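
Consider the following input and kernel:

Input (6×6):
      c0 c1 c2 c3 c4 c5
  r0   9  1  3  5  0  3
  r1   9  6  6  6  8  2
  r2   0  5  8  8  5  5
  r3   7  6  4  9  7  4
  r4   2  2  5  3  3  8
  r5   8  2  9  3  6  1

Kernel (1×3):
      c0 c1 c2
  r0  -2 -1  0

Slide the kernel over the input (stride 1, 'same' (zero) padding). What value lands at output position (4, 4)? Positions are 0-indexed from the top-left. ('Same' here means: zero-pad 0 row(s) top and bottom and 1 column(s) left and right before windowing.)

-9

The receptive field on the zero-padded input at this output position is [3 3 8]. Elementwise product with the kernel and sum: 3·-2 + 3·-1.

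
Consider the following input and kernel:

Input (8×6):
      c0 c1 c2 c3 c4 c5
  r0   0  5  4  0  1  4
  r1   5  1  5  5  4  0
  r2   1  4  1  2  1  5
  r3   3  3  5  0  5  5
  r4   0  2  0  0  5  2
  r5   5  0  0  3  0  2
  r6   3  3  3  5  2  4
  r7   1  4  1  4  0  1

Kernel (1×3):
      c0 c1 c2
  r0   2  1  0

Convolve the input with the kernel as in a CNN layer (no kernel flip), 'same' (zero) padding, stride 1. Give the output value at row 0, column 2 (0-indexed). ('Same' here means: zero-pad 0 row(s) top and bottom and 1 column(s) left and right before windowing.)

The receptive field on the zero-padded input at this output position is [5 4 0]. Elementwise product with the kernel and sum: 5·2 + 4·1.

14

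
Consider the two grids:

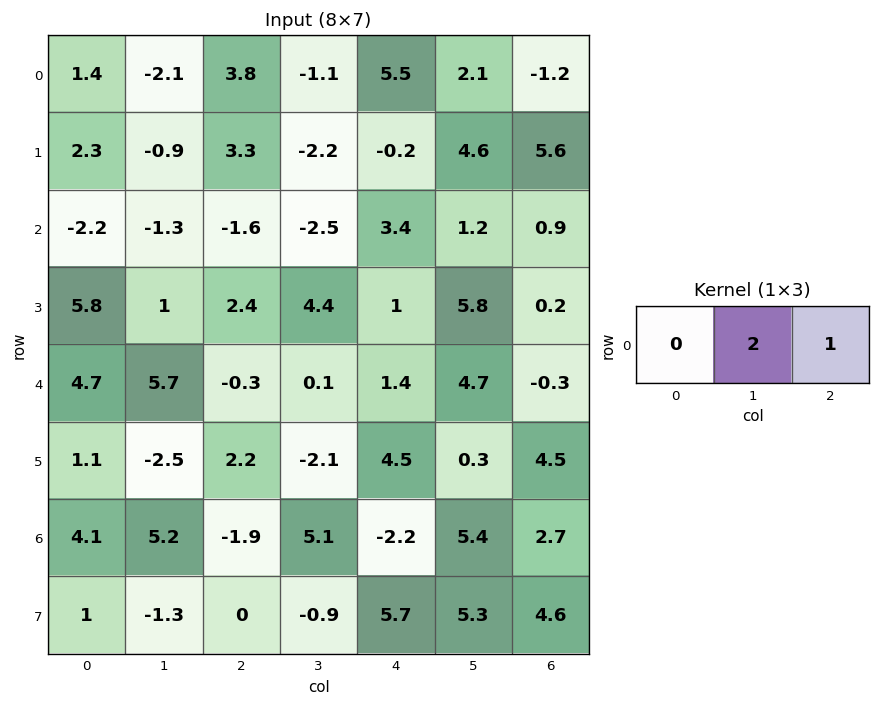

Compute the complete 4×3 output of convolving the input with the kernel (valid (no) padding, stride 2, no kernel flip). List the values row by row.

Output[0,0]: The receptive field on the input at this output position is [1.4 -2.1 3.8]. Elementwise product with the kernel and sum: -2.1·2 + 3.8·1.
Output[0,1]: The receptive field on the input at this output position is [3.8 -1.1 5.5]. Elementwise product with the kernel and sum: -1.1·2 + 5.5·1.

-0.4 3.3 3
-4.2 -1.6 3.3
11.1 1.6 9.1
8.5 8 13.5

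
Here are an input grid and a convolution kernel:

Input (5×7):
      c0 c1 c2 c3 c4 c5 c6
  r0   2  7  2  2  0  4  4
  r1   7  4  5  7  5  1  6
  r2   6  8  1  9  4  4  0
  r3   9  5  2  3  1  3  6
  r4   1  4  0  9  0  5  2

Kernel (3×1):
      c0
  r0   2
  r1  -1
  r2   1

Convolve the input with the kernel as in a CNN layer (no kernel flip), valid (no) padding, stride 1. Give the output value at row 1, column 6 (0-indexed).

The receptive field on the input at this output position is [6 / 0 / 6]. Elementwise product with the kernel and sum: 6·2 + 0·-1 + 6·1.

18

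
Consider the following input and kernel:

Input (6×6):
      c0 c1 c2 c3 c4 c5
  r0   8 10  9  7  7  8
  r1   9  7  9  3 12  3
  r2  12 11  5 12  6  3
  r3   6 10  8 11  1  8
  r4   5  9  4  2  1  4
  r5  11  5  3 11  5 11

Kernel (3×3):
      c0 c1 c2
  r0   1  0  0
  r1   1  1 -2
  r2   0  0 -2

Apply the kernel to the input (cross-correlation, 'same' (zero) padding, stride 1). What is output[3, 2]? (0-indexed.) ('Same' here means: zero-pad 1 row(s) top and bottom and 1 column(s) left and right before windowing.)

3

The receptive field on the zero-padded input at this output position is [11 5 12 / 10 8 11 / 9 4 2]. Elementwise product with the kernel and sum: 11·1 + 10·1 + 8·1 + 11·-2 + 2·-2.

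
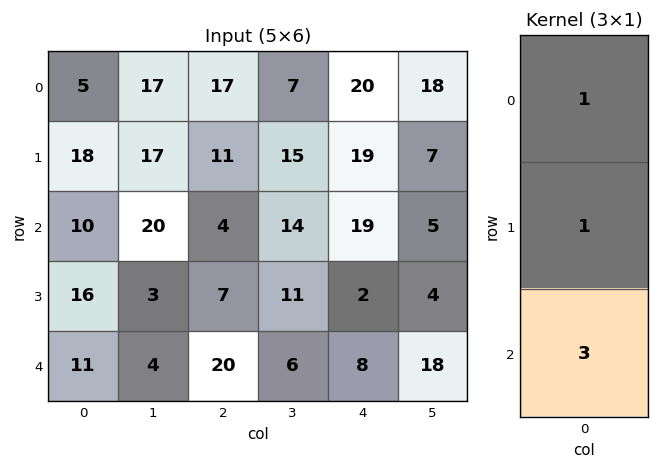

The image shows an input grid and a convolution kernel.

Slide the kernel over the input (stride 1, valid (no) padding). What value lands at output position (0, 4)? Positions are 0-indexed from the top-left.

96

The receptive field on the input at this output position is [20 / 19 / 19]. Elementwise product with the kernel and sum: 20·1 + 19·1 + 19·3.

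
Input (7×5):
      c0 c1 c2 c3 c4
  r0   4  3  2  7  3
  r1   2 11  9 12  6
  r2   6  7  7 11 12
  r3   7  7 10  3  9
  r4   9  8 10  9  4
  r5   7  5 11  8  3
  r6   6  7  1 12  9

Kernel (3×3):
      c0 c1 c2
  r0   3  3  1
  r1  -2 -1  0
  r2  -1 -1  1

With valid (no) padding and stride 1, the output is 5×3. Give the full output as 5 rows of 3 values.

2 -12 -6
25 37 40
18 20 28
25 20 3
30 46 27

Output[0,0]: The receptive field on the input at this output position is [4 3 2 / 2 11 9 / 6 7 7]. Elementwise product with the kernel and sum: 4·3 + 3·3 + 2·1 + 2·-2 + 11·-1 + 6·-1 + 7·-1 + 7·1.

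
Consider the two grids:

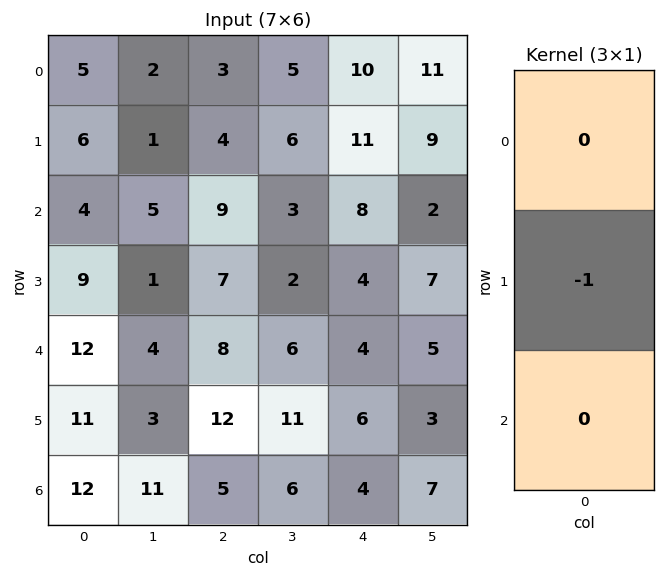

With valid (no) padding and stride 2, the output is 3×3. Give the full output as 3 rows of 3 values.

Output[0,0]: The receptive field on the input at this output position is [5 / 6 / 4]. Elementwise product with the kernel and sum: 6·-1.

-6 -4 -11
-9 -7 -4
-11 -12 -6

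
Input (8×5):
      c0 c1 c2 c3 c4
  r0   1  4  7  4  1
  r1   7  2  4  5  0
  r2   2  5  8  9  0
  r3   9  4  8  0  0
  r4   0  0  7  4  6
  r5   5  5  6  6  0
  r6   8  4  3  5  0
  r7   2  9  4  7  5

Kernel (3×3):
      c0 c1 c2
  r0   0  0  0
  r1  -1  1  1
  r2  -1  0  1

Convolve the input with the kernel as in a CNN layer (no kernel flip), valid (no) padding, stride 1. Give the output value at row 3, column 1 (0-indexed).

The receptive field on the input at this output position is [4 8 0 / 0 7 4 / 5 6 6]. Elementwise product with the kernel and sum: 0·-1 + 7·1 + 4·1 + 5·-1 + 6·1.

12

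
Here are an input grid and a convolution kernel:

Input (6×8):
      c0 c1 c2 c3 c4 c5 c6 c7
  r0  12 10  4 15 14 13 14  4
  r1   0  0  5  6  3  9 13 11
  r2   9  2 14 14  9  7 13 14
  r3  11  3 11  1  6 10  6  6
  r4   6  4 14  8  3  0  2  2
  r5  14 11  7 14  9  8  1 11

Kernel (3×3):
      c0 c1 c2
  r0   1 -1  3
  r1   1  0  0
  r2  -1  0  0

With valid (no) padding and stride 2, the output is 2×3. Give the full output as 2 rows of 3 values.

Output[0,0]: The receptive field on the input at this output position is [12 10 4 / 0 0 5 / 9 2 14]. Elementwise product with the kernel and sum: 12·1 + 10·-1 + 4·3 + 0·1 + 9·-1.
Output[0,1]: The receptive field on the input at this output position is [4 15 14 / 5 6 3 / 14 14 9]. Elementwise product with the kernel and sum: 4·1 + 15·-1 + 14·3 + 5·1 + 14·-1.

5 22 37
54 24 44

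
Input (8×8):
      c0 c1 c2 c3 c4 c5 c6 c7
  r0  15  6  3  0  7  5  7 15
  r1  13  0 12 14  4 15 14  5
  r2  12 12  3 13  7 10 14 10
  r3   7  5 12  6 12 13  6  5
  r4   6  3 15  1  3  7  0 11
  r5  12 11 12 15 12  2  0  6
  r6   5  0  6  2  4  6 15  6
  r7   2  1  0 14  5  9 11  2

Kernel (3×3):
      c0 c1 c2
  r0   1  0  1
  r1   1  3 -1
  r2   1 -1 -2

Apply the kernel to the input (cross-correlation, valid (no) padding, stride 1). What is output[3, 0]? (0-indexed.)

The receptive field on the input at this output position is [7 5 12 / 6 3 15 / 12 11 12]. Elementwise product with the kernel and sum: 7·1 + 12·1 + 6·1 + 3·3 + 15·-1 + 12·1 + 11·-1 + 12·-2.

-4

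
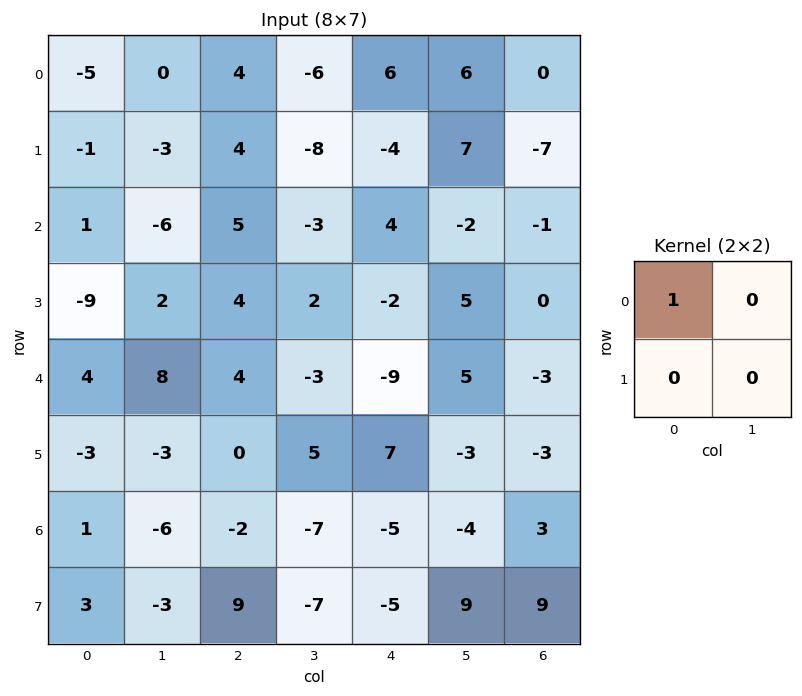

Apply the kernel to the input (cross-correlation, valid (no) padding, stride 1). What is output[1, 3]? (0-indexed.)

-8

The receptive field on the input at this output position is [-8 -4 / -3 4]. Elementwise product with the kernel and sum: -8·1.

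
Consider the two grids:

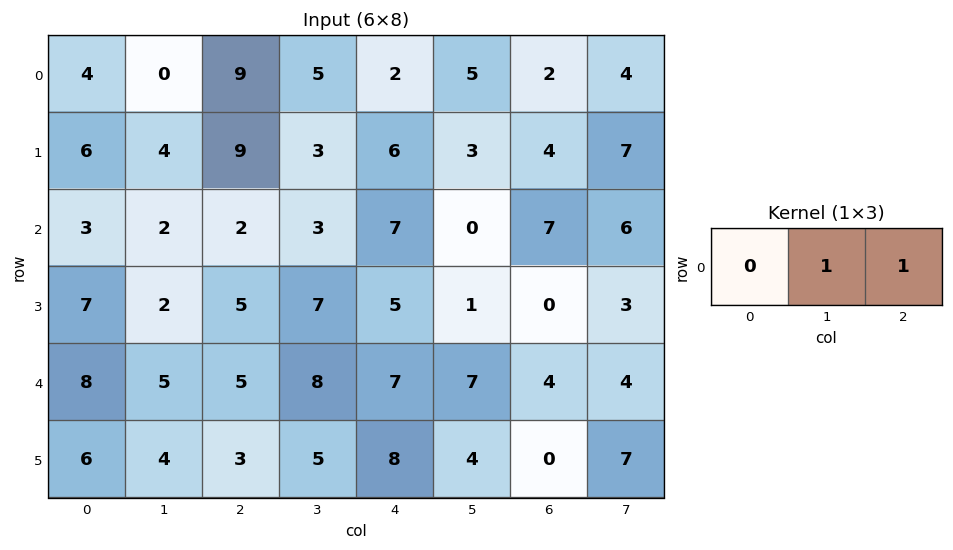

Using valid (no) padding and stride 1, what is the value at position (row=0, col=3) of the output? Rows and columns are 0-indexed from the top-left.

7

The receptive field on the input at this output position is [5 2 5]. Elementwise product with the kernel and sum: 2·1 + 5·1.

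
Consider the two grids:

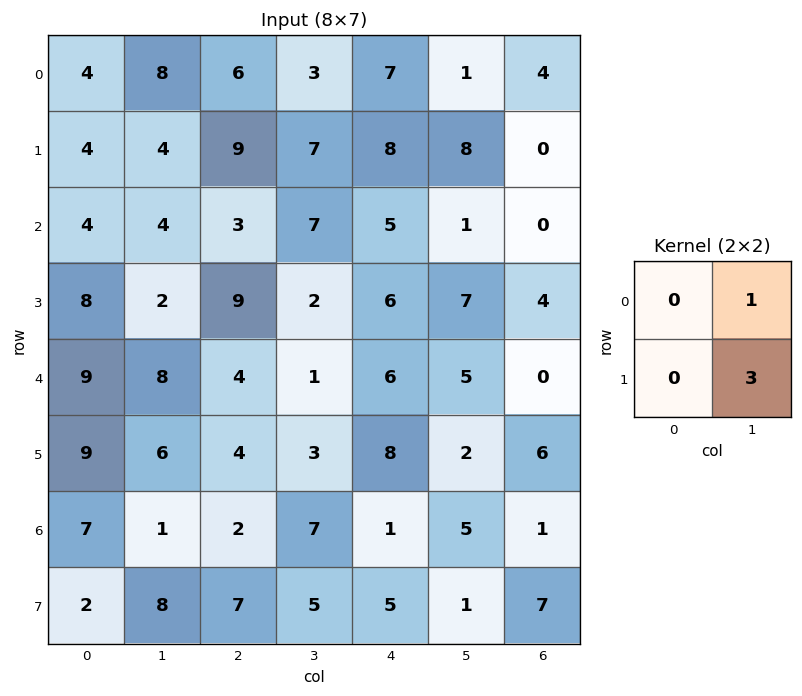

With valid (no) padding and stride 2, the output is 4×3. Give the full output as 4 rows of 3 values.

Output[0,0]: The receptive field on the input at this output position is [4 8 / 4 4]. Elementwise product with the kernel and sum: 8·1 + 4·3.

20 24 25
10 13 22
26 10 11
25 22 8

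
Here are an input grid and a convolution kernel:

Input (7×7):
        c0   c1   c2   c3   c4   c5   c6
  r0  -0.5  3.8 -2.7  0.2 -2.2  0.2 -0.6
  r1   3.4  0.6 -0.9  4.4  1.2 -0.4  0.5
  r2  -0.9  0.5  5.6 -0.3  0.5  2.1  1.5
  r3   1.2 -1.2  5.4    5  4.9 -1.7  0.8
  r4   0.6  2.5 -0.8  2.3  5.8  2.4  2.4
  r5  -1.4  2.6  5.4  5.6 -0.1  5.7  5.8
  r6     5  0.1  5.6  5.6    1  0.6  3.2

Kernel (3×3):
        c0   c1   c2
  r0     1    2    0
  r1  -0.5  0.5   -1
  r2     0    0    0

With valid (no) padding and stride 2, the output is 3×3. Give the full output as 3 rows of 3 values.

Output[0,0]: The receptive field on the input at this output position is [-0.5 3.8 -2.7 / 3.4 0.6 -0.9 / -0.9 0.5 5.6]. Elementwise product with the kernel and sum: -0.5·1 + 3.8·2 + 3.4·-0.5 + 0.6·0.5 + -0.9·-1.

6.6 -0.85 -3.1
-6.5 -0.1 0.6
2.2 4 7.7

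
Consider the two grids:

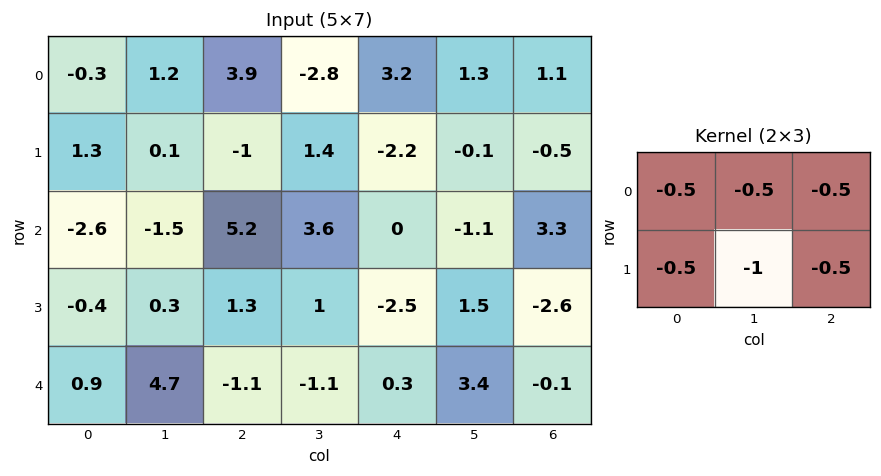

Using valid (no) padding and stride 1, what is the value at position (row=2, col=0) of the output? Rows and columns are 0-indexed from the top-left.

-1.3

The receptive field on the input at this output position is [-2.6 -1.5 5.2 / -0.4 0.3 1.3]. Elementwise product with the kernel and sum: -2.6·-0.5 + -1.5·-0.5 + 5.2·-0.5 + -0.4·-0.5 + 0.3·-1 + 1.3·-0.5.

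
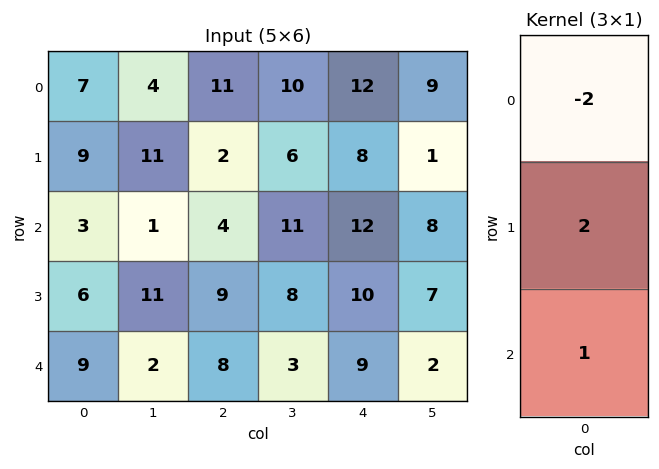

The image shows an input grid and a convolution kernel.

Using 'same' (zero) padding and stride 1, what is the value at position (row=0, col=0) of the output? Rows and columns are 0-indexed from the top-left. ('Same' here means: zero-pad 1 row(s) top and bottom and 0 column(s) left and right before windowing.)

23

The receptive field on the zero-padded input at this output position is [0 / 7 / 9]. Elementwise product with the kernel and sum: 0·-2 + 7·2 + 9·1.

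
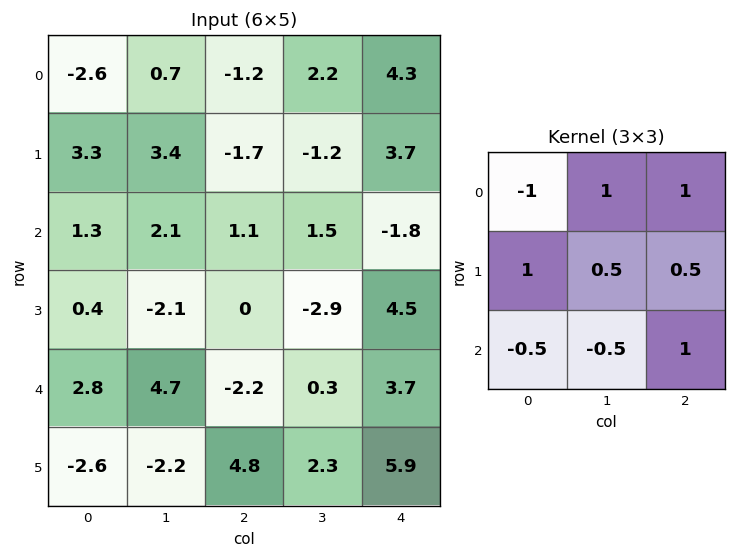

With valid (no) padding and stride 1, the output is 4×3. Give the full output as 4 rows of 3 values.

Output[0,0]: The receptive field on the input at this output position is [-2.6 0.7 -1.2 / 3.3 3.4 -1.7 / 1.3 2.1 1.1]. Elementwise product with the kernel and sum: -2.6·-1 + 0.7·1 + -1.2·1 + 3.3·1 + 3.4·0.5 + -1.7·0.5 + 1.3·-0.5 + 2.1·-0.5 + 1.1·1.
Output[0,1]: The receptive field on the input at this output position is [0.7 -1.2 2.2 / 3.4 -1.7 -1.2 / 2.1 1.1 1.5]. Elementwise product with the kernel and sum: 0.7·-1 + -1.2·1 + 2.2·1 + 3.4·1 + -1.7·0.5 + -1.2·0.5 + 2.1·-0.5 + 1.1·-0.5 + 1.5·1.

5.65 2.15 4.15
2.15 -4.75 11.1
-4.7 -4 4.05
8.75 3.95 3.75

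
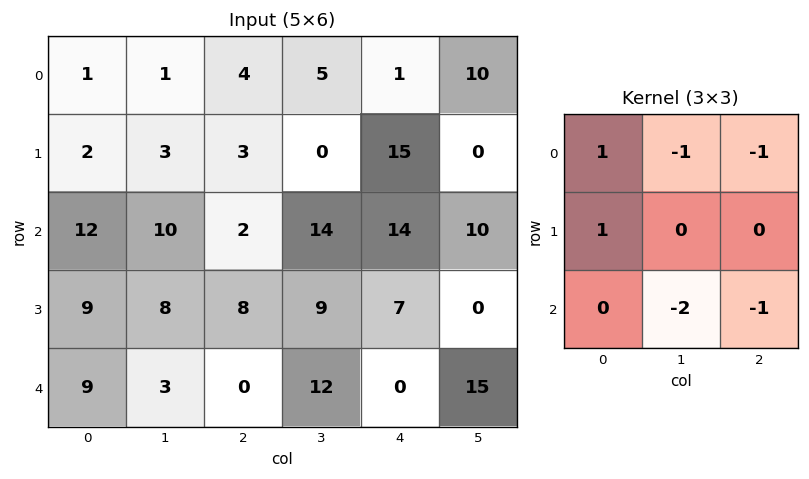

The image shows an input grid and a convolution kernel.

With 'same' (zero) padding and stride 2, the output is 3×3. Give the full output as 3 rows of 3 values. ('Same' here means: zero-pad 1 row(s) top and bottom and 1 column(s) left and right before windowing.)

-7 -5 -25
-31 -15 -15
-17 -6 14

Output[0,0]: The receptive field on the zero-padded input at this output position is [0 0 0 / 0 1 1 / 0 2 3]. Elementwise product with the kernel and sum: 0·1 + 0·-1 + 0·-1 + 0·1 + 2·-2 + 3·-1.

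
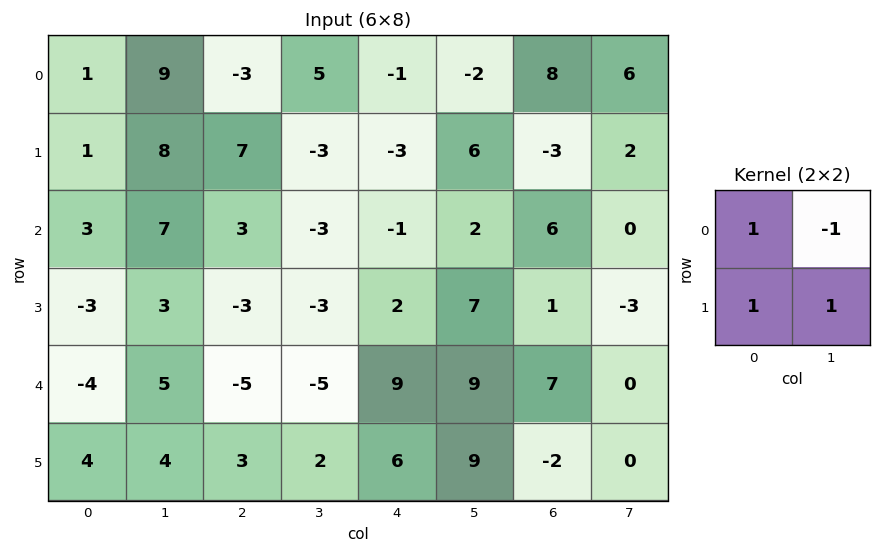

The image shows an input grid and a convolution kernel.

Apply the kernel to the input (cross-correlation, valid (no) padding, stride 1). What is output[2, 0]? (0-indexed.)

The receptive field on the input at this output position is [3 7 / -3 3]. Elementwise product with the kernel and sum: 3·1 + 7·-1 + -3·1 + 3·1.

-4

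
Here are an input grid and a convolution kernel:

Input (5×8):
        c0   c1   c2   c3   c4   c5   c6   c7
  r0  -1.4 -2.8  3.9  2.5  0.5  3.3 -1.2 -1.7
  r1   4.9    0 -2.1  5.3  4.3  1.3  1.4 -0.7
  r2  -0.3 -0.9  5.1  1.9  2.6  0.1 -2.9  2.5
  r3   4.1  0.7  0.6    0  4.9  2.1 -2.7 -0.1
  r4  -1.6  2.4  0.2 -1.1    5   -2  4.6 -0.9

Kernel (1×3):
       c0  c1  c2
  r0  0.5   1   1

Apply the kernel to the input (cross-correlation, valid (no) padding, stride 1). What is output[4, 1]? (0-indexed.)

The receptive field on the input at this output position is [2.4 0.2 -1.1]. Elementwise product with the kernel and sum: 2.4·0.5 + 0.2·1 + -1.1·1.

0.3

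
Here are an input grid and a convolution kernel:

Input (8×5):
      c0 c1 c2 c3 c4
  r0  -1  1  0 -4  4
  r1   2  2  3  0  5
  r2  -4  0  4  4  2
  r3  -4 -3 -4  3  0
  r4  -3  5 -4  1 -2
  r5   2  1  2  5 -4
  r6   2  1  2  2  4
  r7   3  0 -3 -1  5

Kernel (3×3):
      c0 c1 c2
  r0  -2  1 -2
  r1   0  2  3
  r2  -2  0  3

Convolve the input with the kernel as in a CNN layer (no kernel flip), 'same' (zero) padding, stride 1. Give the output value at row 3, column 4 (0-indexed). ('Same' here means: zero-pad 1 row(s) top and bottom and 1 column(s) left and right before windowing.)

-8

The receptive field on the zero-padded input at this output position is [4 2 0 / 3 0 0 / 1 -2 0]. Elementwise product with the kernel and sum: 4·-2 + 2·1 + 0·-2 + 0·2 + 0·3 + 1·-2 + 0·3.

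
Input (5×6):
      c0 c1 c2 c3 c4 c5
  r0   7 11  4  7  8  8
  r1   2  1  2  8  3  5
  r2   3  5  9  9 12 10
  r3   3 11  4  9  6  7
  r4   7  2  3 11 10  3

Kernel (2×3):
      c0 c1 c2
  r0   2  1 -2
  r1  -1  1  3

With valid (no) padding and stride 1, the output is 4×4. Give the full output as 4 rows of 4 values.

22 37 14 16
30 19 42 42
13 21 26 28
13 42 43 18

Output[0,0]: The receptive field on the input at this output position is [7 11 4 / 2 1 2]. Elementwise product with the kernel and sum: 7·2 + 11·1 + 4·-2 + 2·-1 + 1·1 + 2·3.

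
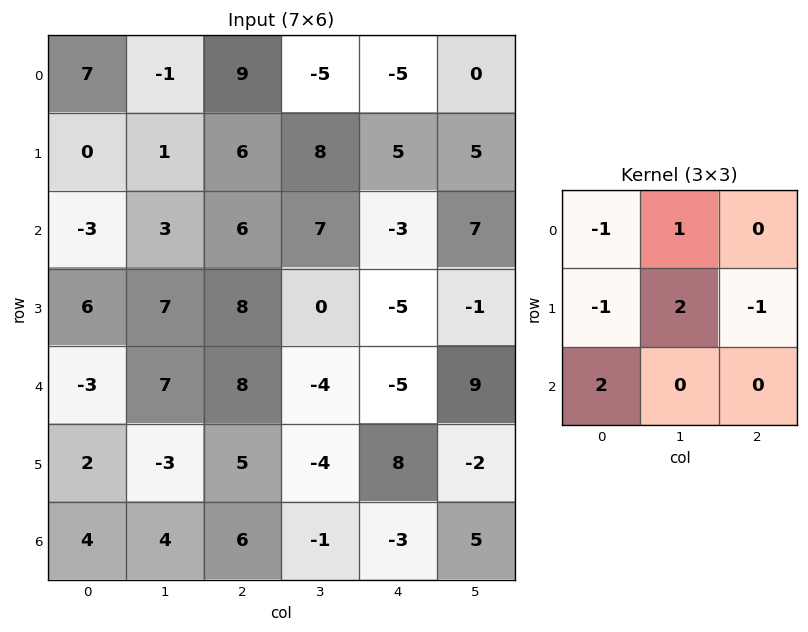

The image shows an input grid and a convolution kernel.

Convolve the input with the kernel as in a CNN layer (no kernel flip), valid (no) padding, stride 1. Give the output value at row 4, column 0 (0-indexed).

The receptive field on the input at this output position is [-3 7 8 / 2 -3 5 / 4 4 6]. Elementwise product with the kernel and sum: -3·-1 + 7·1 + 2·-1 + -3·2 + 5·-1 + 4·2.

5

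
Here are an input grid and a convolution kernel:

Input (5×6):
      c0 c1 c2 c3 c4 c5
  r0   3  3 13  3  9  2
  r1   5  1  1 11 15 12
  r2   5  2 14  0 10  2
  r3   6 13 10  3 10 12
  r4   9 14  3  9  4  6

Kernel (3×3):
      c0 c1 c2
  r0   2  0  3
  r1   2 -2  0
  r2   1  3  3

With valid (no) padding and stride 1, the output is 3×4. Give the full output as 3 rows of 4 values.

106 59 77 40
94 63 124 107
98 60 114 31

Output[0,0]: The receptive field on the input at this output position is [3 3 13 / 5 1 1 / 5 2 14]. Elementwise product with the kernel and sum: 3·2 + 13·3 + 5·2 + 1·-2 + 5·1 + 2·3 + 14·3.
Output[0,1]: The receptive field on the input at this output position is [3 13 3 / 1 1 11 / 2 14 0]. Elementwise product with the kernel and sum: 3·2 + 3·3 + 1·2 + 1·-2 + 2·1 + 14·3 + 0·3.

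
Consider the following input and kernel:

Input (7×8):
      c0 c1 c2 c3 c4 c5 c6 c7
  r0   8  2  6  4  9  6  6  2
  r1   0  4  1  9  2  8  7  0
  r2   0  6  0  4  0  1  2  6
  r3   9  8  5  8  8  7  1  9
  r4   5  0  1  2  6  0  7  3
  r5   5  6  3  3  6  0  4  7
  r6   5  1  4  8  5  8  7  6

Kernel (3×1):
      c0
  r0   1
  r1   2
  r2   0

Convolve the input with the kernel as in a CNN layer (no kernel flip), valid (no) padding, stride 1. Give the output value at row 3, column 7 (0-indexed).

The receptive field on the input at this output position is [9 / 3 / 7]. Elementwise product with the kernel and sum: 9·1 + 3·2.

15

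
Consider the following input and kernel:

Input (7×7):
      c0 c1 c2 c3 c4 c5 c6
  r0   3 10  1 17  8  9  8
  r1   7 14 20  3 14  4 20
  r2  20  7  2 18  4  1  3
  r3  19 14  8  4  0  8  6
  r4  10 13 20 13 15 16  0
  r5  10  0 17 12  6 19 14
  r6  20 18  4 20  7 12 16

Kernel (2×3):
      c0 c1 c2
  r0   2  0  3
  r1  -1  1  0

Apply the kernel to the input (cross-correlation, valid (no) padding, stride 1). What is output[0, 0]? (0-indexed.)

The receptive field on the input at this output position is [3 10 1 / 7 14 20]. Elementwise product with the kernel and sum: 3·2 + 1·3 + 7·-1 + 14·1.

16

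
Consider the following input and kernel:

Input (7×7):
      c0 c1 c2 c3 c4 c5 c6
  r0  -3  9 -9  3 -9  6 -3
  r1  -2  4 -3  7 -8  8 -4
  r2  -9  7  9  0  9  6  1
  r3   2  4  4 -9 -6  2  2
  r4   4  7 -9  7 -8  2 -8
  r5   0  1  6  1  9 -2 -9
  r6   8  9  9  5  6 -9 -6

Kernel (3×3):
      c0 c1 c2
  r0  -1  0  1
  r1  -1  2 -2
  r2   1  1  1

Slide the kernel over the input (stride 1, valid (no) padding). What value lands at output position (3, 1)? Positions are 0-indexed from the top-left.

-44

The receptive field on the input at this output position is [4 4 -9 / 7 -9 7 / 1 6 1]. Elementwise product with the kernel and sum: 4·-1 + -9·1 + 7·-1 + -9·2 + 7·-2 + 1·1 + 6·1 + 1·1.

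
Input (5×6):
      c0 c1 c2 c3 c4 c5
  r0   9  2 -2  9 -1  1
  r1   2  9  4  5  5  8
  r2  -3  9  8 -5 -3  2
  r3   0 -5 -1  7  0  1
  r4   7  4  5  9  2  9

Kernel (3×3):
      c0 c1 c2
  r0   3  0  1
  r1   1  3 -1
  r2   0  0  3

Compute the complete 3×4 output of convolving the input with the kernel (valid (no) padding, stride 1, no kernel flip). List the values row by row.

74 16 -2 46
23 91 13 10
0 34 47 20

Output[0,0]: The receptive field on the input at this output position is [9 2 -2 / 2 9 4 / -3 9 8]. Elementwise product with the kernel and sum: 9·3 + -2·1 + 2·1 + 9·3 + 4·-1 + 8·3.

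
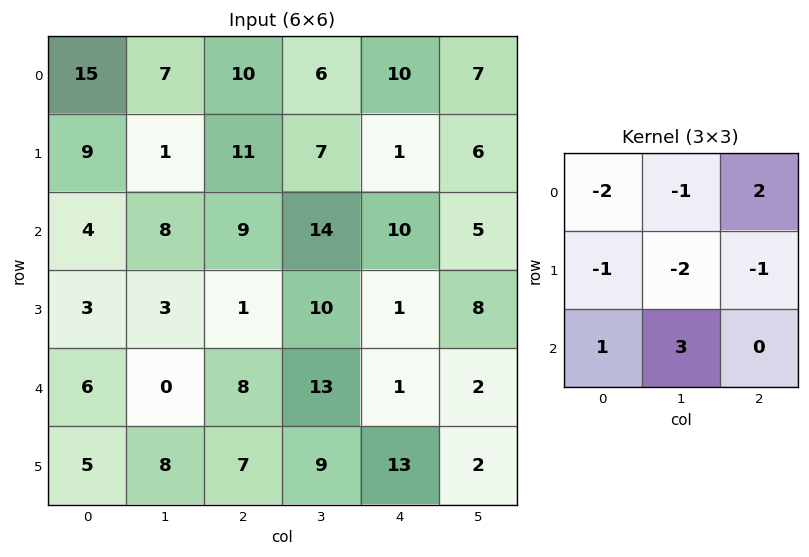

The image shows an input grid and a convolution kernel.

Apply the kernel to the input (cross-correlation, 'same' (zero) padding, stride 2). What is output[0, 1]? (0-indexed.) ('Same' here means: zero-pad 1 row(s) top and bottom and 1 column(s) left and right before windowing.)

1

The receptive field on the zero-padded input at this output position is [0 0 0 / 7 10 6 / 1 11 7]. Elementwise product with the kernel and sum: 0·-2 + 0·-1 + 0·2 + 7·-1 + 10·-2 + 6·-1 + 1·1 + 11·3.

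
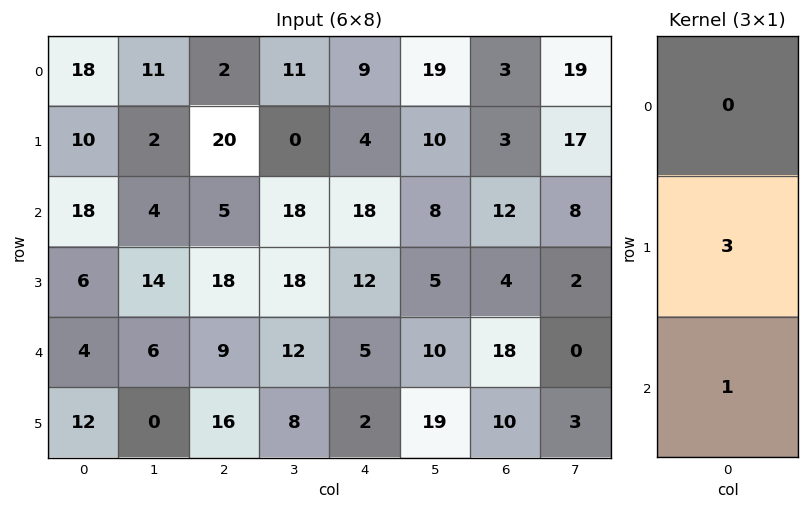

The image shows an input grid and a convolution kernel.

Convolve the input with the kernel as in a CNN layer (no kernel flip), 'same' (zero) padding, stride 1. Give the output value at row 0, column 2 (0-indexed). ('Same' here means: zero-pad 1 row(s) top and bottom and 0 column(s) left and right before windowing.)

The receptive field on the zero-padded input at this output position is [0 / 2 / 20]. Elementwise product with the kernel and sum: 2·3 + 20·1.

26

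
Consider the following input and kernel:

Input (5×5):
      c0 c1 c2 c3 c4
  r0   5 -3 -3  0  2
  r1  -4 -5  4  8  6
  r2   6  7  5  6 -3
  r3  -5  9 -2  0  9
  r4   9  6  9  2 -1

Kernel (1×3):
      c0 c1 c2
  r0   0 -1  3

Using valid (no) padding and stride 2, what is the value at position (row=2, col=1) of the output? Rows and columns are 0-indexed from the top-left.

The receptive field on the input at this output position is [9 2 -1]. Elementwise product with the kernel and sum: 2·-1 + -1·3.

-5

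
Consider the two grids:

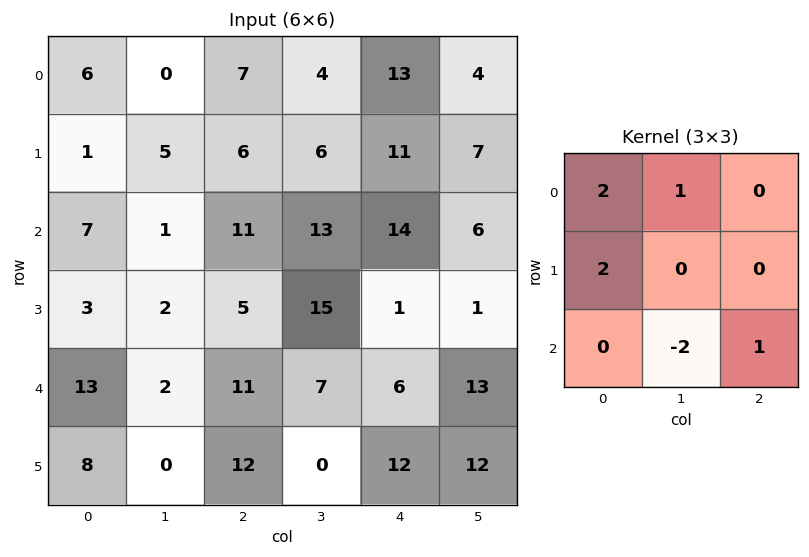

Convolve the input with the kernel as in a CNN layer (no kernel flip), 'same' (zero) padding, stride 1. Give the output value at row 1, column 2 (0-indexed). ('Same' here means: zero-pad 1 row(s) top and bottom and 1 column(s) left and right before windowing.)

The receptive field on the zero-padded input at this output position is [0 7 4 / 5 6 6 / 1 11 13]. Elementwise product with the kernel and sum: 0·2 + 7·1 + 5·2 + 11·-2 + 13·1.

8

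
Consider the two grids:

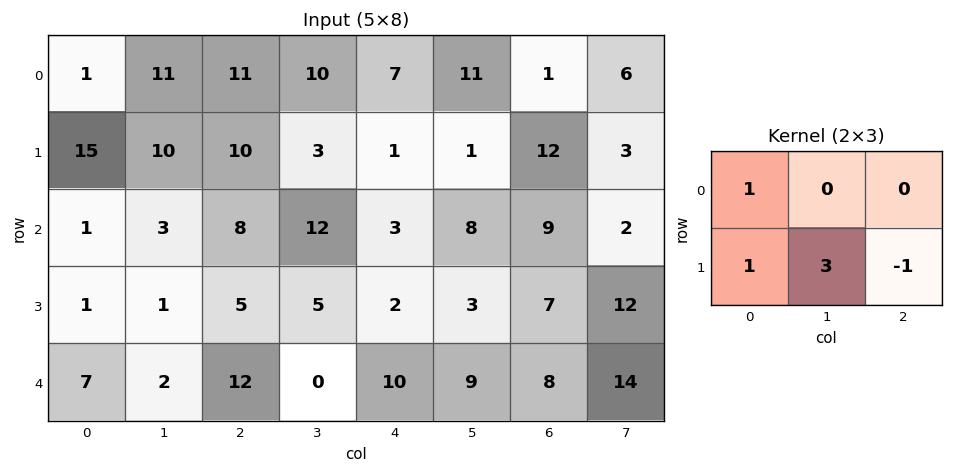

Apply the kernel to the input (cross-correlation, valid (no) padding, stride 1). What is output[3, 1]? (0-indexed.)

The receptive field on the input at this output position is [1 5 5 / 2 12 0]. Elementwise product with the kernel and sum: 1·1 + 2·1 + 12·3 + 0·-1.

39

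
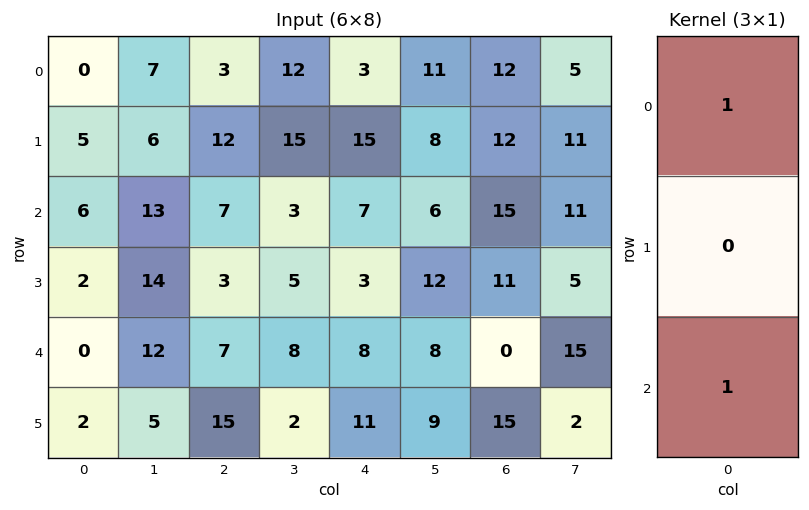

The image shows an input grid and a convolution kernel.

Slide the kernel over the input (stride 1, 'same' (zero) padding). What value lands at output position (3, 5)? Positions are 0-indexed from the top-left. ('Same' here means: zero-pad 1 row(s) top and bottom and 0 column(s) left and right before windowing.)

The receptive field on the zero-padded input at this output position is [6 / 12 / 8]. Elementwise product with the kernel and sum: 6·1 + 8·1.

14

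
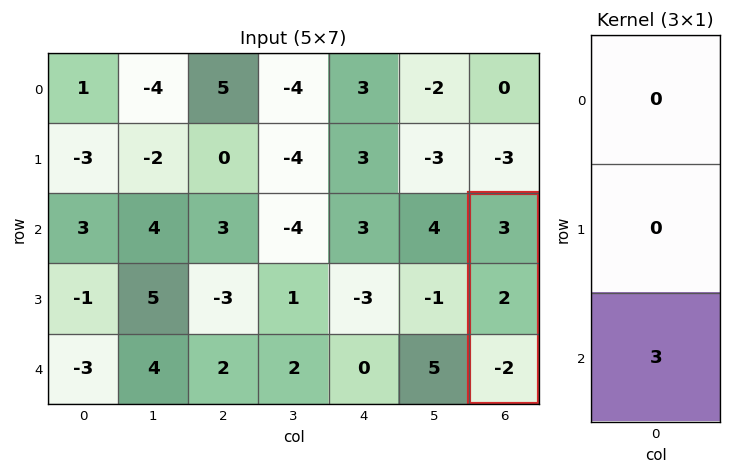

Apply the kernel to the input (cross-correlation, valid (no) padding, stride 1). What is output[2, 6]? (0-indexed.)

The receptive field on the input at this output position is [3 / 2 / -2]. Elementwise product with the kernel and sum: -2·3.

-6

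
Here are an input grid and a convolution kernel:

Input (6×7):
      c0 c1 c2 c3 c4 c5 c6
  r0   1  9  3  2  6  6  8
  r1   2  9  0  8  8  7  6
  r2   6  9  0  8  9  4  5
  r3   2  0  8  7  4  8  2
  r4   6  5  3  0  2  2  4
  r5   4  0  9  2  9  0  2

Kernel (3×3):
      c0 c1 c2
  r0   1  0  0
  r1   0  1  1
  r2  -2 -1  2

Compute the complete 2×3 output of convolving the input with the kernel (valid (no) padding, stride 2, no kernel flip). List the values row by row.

-11 29 7
3 9 21

Output[0,0]: The receptive field on the input at this output position is [1 9 3 / 2 9 0 / 6 9 0]. Elementwise product with the kernel and sum: 1·1 + 9·1 + 0·1 + 6·-2 + 9·-1 + 0·2.
Output[0,1]: The receptive field on the input at this output position is [3 2 6 / 0 8 8 / 0 8 9]. Elementwise product with the kernel and sum: 3·1 + 8·1 + 8·1 + 0·-2 + 8·-1 + 9·2.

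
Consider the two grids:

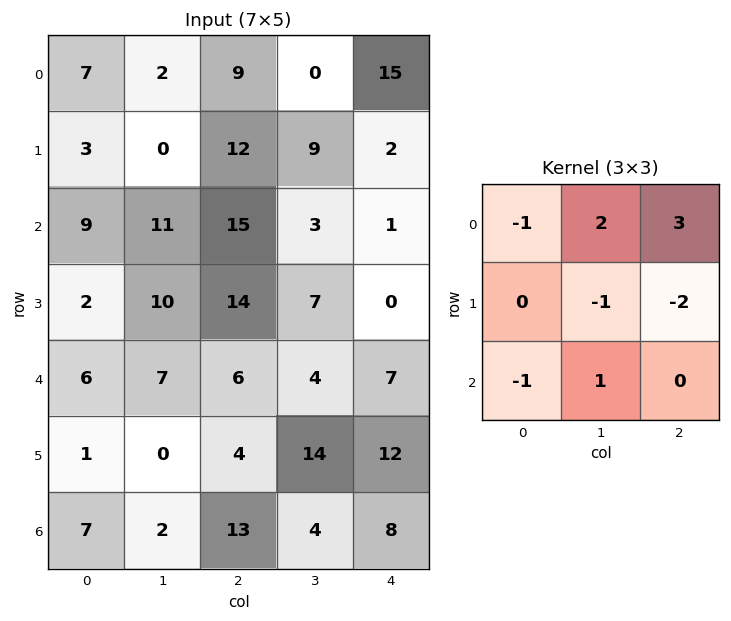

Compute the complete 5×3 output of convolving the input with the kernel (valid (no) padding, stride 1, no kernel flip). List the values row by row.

Output[0,0]: The receptive field on the input at this output position is [7 2 9 / 3 0 12 / 9 11 15]. Elementwise product with the kernel and sum: 7·-1 + 2·2 + 9·3 + 0·-1 + 12·-2 + 9·-1 + 11·1.

2 -10 11
0 34 0
21 -1 -15
40 29 -8
13 -4 -24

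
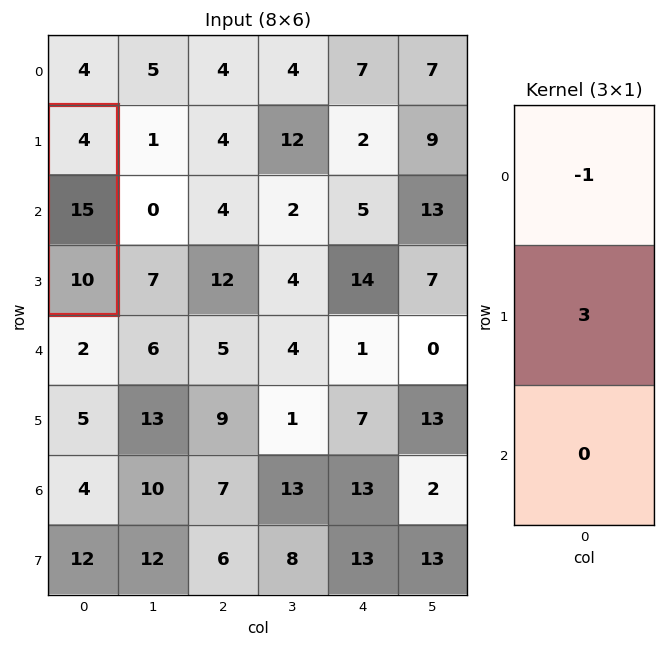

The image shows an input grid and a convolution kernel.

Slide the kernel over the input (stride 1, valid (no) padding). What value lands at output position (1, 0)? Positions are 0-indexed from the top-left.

The receptive field on the input at this output position is [4 / 15 / 10]. Elementwise product with the kernel and sum: 4·-1 + 15·3.

41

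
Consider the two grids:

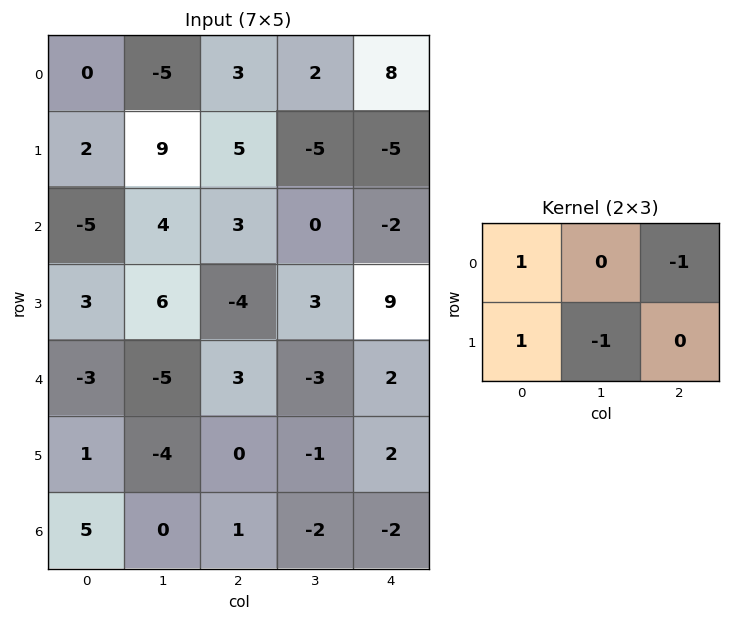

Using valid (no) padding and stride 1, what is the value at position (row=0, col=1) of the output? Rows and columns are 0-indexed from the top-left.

The receptive field on the input at this output position is [-5 3 2 / 9 5 -5]. Elementwise product with the kernel and sum: -5·1 + 2·-1 + 9·1 + 5·-1.

-3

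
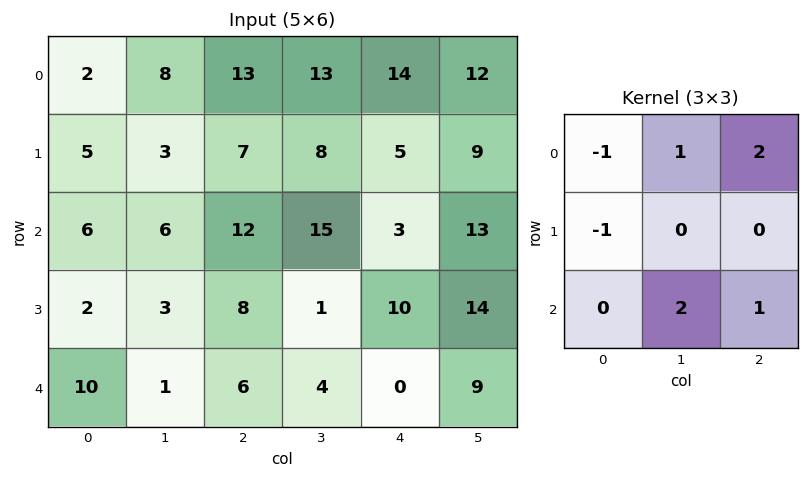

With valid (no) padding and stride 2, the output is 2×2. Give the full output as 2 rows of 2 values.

Output[0,0]: The receptive field on the input at this output position is [2 8 13 / 5 3 7 / 6 6 12]. Elementwise product with the kernel and sum: 2·-1 + 8·1 + 13·2 + 5·-1 + 6·2 + 12·1.

51 54
30 9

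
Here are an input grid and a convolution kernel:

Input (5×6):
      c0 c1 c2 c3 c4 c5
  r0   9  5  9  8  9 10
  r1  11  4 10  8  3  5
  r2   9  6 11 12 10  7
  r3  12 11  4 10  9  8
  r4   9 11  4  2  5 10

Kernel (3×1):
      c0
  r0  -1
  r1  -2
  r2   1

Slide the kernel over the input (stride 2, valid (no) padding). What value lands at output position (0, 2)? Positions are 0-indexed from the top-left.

The receptive field on the input at this output position is [9 / 3 / 10]. Elementwise product with the kernel and sum: 9·-1 + 3·-2 + 10·1.

-5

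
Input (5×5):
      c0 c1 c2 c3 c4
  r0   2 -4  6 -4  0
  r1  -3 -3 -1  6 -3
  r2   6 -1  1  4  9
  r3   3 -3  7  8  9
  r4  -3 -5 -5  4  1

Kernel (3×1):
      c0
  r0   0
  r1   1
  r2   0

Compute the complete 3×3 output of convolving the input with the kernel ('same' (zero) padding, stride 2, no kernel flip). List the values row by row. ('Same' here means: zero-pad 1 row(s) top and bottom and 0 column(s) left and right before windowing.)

2 6 0
6 1 9
-3 -5 1

Output[0,0]: The receptive field on the zero-padded input at this output position is [0 / 2 / -3]. Elementwise product with the kernel and sum: 2·1.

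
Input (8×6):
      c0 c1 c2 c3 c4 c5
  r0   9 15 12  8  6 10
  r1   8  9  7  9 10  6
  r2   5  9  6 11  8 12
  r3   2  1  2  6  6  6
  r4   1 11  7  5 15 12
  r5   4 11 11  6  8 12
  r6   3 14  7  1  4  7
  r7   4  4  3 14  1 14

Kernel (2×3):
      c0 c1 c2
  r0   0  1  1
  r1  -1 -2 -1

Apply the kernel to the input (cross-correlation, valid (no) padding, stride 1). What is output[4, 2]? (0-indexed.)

The receptive field on the input at this output position is [7 5 15 / 11 6 8]. Elementwise product with the kernel and sum: 5·1 + 15·1 + 11·-1 + 6·-2 + 8·-1.

-11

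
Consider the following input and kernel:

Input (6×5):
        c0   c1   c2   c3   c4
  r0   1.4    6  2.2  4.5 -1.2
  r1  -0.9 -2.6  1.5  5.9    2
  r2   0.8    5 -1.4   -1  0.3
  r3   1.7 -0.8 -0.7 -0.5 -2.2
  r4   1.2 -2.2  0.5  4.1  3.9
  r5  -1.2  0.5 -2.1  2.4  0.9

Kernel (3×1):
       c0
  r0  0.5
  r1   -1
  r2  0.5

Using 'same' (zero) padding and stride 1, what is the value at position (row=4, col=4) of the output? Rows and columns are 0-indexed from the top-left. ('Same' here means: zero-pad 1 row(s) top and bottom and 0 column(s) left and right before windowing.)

-4.55

The receptive field on the zero-padded input at this output position is [-2.2 / 3.9 / 0.9]. Elementwise product with the kernel and sum: -2.2·0.5 + 3.9·-1 + 0.9·0.5.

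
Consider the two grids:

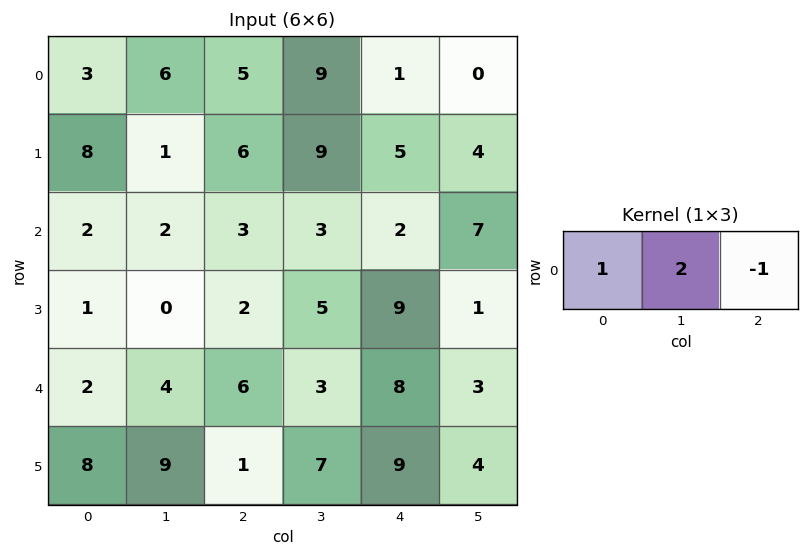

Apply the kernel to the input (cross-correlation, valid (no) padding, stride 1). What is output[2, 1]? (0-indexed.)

5

The receptive field on the input at this output position is [2 3 3]. Elementwise product with the kernel and sum: 2·1 + 3·2 + 3·-1.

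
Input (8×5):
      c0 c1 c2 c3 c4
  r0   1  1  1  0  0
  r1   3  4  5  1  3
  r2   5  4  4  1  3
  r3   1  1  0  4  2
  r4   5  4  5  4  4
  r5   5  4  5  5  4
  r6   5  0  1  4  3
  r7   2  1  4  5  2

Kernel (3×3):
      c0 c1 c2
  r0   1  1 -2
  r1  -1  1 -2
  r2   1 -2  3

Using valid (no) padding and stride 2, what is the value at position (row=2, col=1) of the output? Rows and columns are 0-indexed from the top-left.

The receptive field on the input at this output position is [5 4 4 / 5 5 4 / 1 4 3]. Elementwise product with the kernel and sum: 5·1 + 4·1 + 4·-2 + 5·-1 + 5·1 + 4·-2 + 1·1 + 4·-2 + 3·3.

-5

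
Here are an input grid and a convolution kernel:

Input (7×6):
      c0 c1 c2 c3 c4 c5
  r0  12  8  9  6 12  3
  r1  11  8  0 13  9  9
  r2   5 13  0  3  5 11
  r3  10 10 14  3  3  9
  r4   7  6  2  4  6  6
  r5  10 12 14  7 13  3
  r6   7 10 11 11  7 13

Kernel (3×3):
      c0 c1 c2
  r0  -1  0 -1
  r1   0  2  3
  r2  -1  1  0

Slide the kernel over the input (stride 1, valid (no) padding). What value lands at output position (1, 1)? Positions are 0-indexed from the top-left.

-8

The receptive field on the input at this output position is [8 0 13 / 13 0 3 / 10 14 3]. Elementwise product with the kernel and sum: 8·-1 + 13·-1 + 0·2 + 3·3 + 10·-1 + 14·1.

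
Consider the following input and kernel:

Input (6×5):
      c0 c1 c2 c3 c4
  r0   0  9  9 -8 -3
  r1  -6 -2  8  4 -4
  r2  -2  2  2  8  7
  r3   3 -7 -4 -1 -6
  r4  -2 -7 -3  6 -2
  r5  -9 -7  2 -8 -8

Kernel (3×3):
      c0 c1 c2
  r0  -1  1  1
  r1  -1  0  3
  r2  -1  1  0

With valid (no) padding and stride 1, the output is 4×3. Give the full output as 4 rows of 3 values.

52 6 -34
10 39 14
-14 16 8
-19 36 -16

Output[0,0]: The receptive field on the input at this output position is [0 9 9 / -6 -2 8 / -2 2 2]. Elementwise product with the kernel and sum: 0·-1 + 9·1 + 9·1 + -6·-1 + 8·3 + -2·-1 + 2·1.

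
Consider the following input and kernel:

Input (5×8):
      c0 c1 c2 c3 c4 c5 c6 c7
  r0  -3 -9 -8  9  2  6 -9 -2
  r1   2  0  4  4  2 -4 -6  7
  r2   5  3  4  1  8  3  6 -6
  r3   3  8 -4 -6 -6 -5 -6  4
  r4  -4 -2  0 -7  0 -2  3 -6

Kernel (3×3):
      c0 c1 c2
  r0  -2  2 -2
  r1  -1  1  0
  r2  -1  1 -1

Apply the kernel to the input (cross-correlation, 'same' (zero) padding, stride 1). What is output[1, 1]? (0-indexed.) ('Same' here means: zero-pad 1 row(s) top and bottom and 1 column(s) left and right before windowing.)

-4

The receptive field on the zero-padded input at this output position is [-3 -9 -8 / 2 0 4 / 5 3 4]. Elementwise product with the kernel and sum: -3·-2 + -9·2 + -8·-2 + 2·-1 + 0·1 + 5·-1 + 3·1 + 4·-1.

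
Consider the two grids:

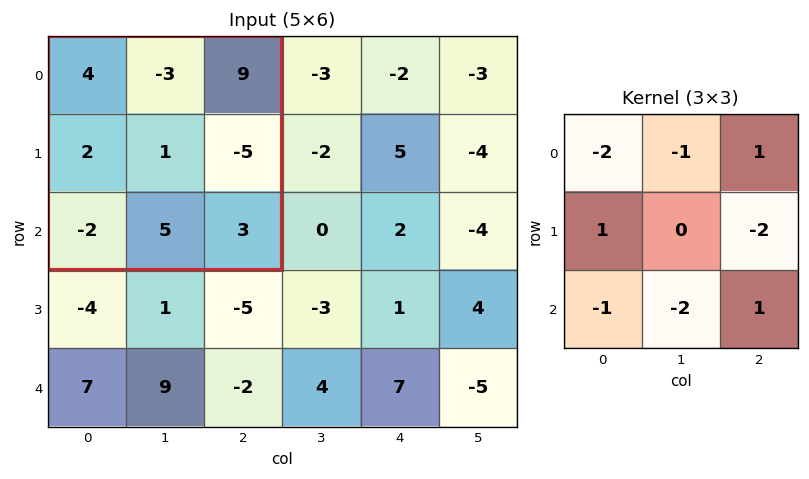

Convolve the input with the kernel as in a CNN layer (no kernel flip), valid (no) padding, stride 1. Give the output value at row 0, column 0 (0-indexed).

11

The receptive field on the input at this output position is [4 -3 9 / 2 1 -5 / -2 5 3]. Elementwise product with the kernel and sum: 4·-2 + -3·-1 + 9·1 + 2·1 + -5·-2 + -2·-1 + 5·-2 + 3·1.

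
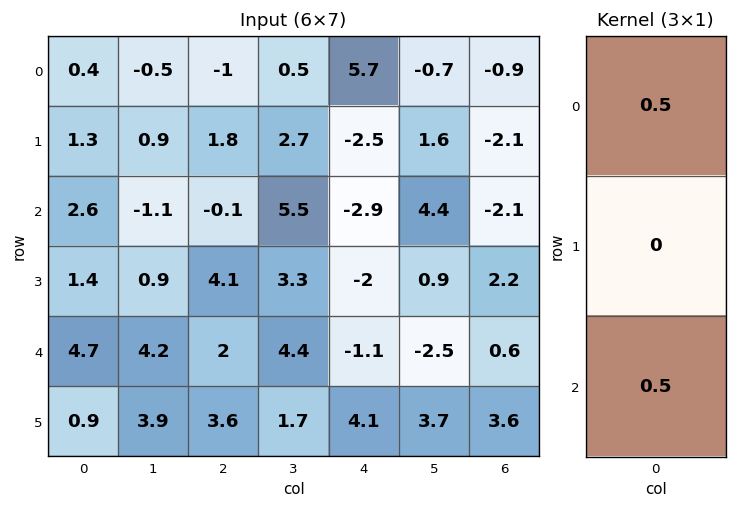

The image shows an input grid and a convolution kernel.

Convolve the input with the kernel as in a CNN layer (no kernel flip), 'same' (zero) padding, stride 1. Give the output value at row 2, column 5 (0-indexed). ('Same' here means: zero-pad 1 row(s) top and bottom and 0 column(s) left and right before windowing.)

The receptive field on the zero-padded input at this output position is [1.6 / 4.4 / 0.9]. Elementwise product with the kernel and sum: 1.6·0.5 + 0.9·0.5.

1.25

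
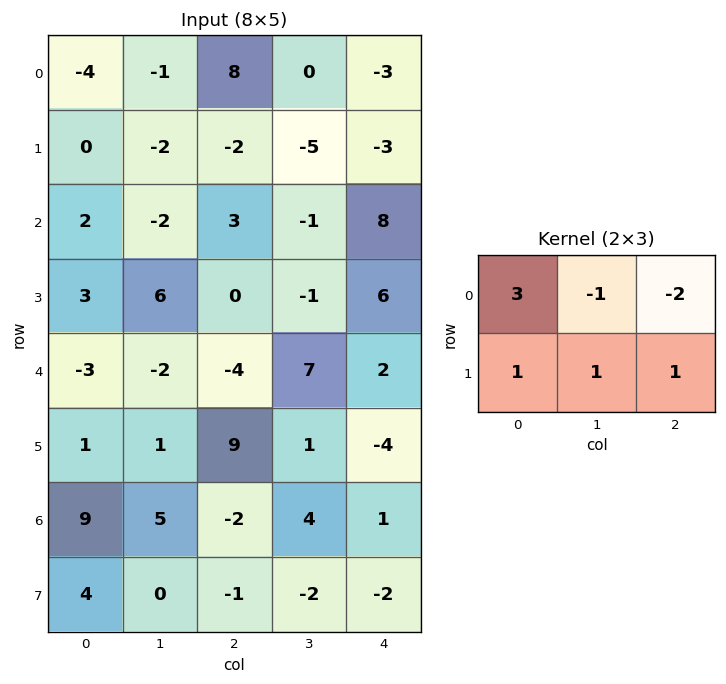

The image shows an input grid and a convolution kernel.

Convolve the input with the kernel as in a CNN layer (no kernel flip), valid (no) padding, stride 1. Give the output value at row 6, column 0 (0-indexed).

The receptive field on the input at this output position is [9 5 -2 / 4 0 -1]. Elementwise product with the kernel and sum: 9·3 + 5·-1 + -2·-2 + 4·1 + 0·1 + -1·1.

29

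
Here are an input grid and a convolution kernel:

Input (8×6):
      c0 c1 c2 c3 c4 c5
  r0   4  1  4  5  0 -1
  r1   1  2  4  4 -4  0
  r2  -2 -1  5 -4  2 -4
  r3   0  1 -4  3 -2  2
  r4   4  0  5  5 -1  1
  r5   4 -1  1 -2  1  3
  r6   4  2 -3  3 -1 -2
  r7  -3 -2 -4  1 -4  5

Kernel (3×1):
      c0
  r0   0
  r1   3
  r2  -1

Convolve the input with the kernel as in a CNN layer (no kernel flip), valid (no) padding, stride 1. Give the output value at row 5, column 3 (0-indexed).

8

The receptive field on the input at this output position is [-2 / 3 / 1]. Elementwise product with the kernel and sum: 3·3 + 1·-1.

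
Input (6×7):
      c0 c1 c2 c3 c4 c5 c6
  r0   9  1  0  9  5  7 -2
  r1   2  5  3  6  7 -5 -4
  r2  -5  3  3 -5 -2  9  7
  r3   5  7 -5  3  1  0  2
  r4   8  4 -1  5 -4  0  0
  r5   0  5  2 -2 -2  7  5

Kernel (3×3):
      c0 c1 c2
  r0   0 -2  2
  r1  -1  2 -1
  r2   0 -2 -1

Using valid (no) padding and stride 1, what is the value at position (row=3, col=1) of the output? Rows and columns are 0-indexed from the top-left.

3

The receptive field on the input at this output position is [7 -5 3 / 4 -1 5 / 5 2 -2]. Elementwise product with the kernel and sum: -5·-2 + 3·2 + 4·-1 + -1·2 + 5·-1 + 2·-2 + -2·-1.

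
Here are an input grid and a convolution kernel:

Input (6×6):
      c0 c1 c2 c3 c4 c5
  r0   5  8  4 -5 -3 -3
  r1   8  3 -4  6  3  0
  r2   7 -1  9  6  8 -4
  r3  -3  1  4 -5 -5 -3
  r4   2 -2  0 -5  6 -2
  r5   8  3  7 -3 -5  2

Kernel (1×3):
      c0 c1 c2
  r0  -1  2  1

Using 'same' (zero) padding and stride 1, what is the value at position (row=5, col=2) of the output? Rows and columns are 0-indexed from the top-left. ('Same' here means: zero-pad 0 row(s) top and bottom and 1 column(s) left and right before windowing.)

8

The receptive field on the zero-padded input at this output position is [3 7 -3]. Elementwise product with the kernel and sum: 3·-1 + 7·2 + -3·1.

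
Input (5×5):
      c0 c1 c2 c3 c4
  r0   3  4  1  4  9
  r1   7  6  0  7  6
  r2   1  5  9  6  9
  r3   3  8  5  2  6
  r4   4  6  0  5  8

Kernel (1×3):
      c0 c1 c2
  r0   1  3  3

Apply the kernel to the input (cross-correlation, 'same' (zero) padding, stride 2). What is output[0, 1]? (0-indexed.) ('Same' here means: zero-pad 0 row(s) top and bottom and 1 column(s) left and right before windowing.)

The receptive field on the zero-padded input at this output position is [4 1 4]. Elementwise product with the kernel and sum: 4·1 + 1·3 + 4·3.

19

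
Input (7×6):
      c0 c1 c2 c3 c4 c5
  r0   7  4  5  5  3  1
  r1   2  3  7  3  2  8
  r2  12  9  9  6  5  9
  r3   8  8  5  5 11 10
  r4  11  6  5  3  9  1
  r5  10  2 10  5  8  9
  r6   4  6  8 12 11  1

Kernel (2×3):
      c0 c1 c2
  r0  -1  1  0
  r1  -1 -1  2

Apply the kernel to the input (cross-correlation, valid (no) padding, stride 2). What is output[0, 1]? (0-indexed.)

The receptive field on the input at this output position is [5 5 3 / 7 3 2]. Elementwise product with the kernel and sum: 5·-1 + 5·1 + 7·-1 + 3·-1 + 2·2.

-6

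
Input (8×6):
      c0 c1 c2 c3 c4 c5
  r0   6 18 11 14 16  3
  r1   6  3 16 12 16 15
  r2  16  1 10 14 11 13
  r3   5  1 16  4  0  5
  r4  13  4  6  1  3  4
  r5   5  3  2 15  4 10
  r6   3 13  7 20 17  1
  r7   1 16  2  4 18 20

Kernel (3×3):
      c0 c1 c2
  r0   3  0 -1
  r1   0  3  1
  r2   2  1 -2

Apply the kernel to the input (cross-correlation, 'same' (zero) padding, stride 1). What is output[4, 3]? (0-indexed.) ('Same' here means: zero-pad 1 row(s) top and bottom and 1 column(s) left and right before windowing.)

65

The receptive field on the zero-padded input at this output position is [16 4 0 / 6 1 3 / 2 15 4]. Elementwise product with the kernel and sum: 16·3 + 0·-1 + 1·3 + 3·1 + 2·2 + 15·1 + 4·-2.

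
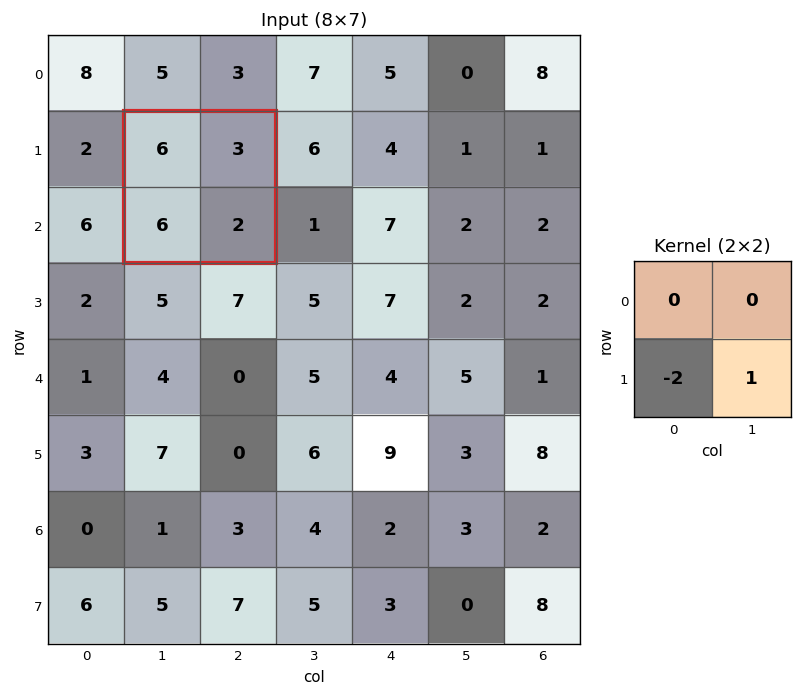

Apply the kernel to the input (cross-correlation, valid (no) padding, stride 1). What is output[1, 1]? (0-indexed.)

-10

The receptive field on the input at this output position is [6 3 / 6 2]. Elementwise product with the kernel and sum: 6·-2 + 2·1.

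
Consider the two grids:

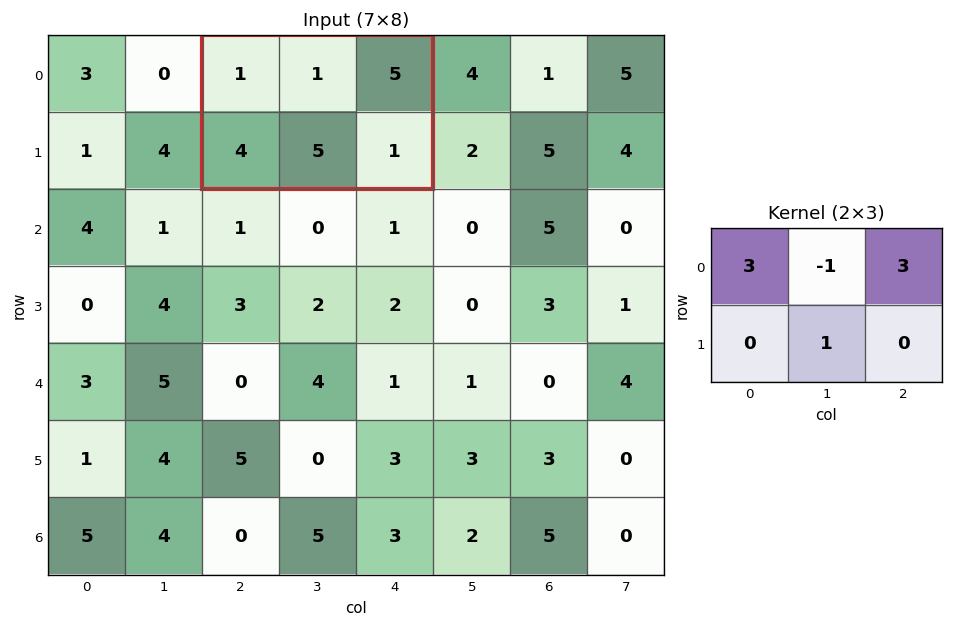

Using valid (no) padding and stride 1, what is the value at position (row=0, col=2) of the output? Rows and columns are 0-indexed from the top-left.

The receptive field on the input at this output position is [1 1 5 / 4 5 1]. Elementwise product with the kernel and sum: 1·3 + 1·-1 + 5·3 + 5·1.

22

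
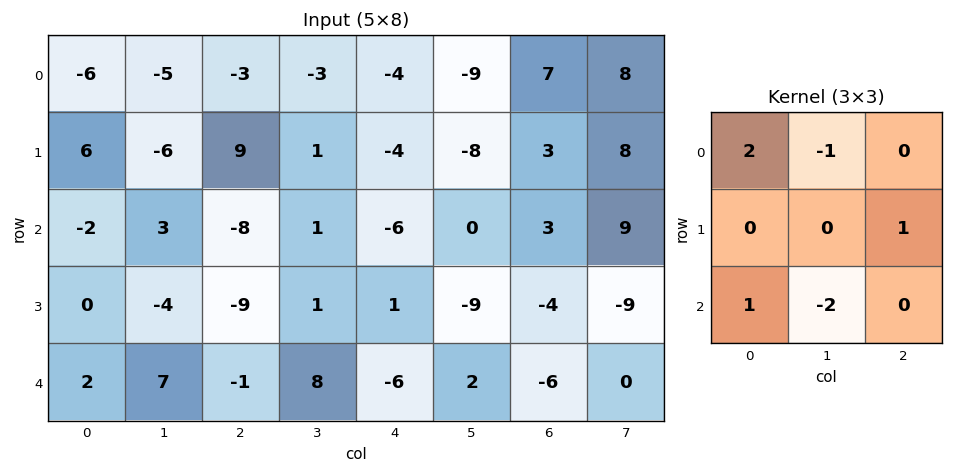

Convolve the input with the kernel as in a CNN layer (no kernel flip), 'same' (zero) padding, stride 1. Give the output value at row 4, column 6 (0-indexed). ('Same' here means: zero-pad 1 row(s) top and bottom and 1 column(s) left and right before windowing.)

-14

The receptive field on the zero-padded input at this output position is [-9 -4 -9 / 2 -6 0 / 0 0 0]. Elementwise product with the kernel and sum: -9·2 + -4·-1 + 0·1 + 0·1 + 0·-2.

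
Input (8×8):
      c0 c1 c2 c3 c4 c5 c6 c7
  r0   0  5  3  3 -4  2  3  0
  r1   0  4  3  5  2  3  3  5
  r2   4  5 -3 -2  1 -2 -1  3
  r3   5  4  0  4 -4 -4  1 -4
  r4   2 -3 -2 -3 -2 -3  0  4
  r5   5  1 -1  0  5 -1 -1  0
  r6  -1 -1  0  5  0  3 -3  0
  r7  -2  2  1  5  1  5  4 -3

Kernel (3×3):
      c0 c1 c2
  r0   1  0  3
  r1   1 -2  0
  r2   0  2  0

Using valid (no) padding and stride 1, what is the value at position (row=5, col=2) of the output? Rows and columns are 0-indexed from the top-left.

The receptive field on the input at this output position is [-1 0 5 / 0 5 0 / 1 5 1]. Elementwise product with the kernel and sum: -1·1 + 5·3 + 0·1 + 5·-2 + 5·2.

14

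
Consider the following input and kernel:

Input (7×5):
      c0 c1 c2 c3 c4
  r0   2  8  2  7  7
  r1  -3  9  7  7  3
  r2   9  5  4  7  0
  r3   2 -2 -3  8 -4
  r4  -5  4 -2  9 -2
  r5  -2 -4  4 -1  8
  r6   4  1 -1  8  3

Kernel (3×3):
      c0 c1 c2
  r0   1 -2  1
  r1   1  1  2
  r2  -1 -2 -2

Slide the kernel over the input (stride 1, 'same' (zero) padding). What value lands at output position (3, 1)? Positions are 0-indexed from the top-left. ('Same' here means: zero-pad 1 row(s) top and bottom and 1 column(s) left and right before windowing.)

-2

The receptive field on the zero-padded input at this output position is [9 5 4 / 2 -2 -3 / -5 4 -2]. Elementwise product with the kernel and sum: 9·1 + 5·-2 + 4·1 + 2·1 + -2·1 + -3·2 + -5·-1 + 4·-2 + -2·-2.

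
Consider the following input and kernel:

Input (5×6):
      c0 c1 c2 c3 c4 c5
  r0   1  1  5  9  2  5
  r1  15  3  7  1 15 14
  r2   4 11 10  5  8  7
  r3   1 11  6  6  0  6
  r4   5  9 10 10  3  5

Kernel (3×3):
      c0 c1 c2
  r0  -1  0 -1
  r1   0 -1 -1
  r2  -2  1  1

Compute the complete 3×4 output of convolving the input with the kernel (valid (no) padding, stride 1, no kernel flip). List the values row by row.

Output[0,0]: The receptive field on the input at this output position is [1 1 5 / 15 3 7 / 4 11 10]. Elementwise product with the kernel and sum: 1·-1 + 5·-1 + 3·-1 + 7·-1 + 4·-2 + 11·1 + 10·1.

-3 -25 -30 -38
-28 -29 -41 -36
-22 -26 -31 -30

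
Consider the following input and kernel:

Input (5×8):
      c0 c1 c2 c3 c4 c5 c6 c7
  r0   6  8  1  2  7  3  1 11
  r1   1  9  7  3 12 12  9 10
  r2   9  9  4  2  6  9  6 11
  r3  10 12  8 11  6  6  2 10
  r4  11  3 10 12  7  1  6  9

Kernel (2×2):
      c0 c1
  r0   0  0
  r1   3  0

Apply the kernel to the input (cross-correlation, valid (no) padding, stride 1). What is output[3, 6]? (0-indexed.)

The receptive field on the input at this output position is [2 10 / 6 9]. Elementwise product with the kernel and sum: 6·3.

18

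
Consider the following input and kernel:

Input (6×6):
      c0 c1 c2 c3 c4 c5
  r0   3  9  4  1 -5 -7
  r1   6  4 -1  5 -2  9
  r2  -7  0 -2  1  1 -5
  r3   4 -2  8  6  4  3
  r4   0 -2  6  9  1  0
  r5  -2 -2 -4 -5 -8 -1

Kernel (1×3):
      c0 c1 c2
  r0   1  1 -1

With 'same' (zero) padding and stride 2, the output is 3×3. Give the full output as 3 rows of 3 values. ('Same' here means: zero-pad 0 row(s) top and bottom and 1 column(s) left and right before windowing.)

Output[0,0]: The receptive field on the zero-padded input at this output position is [0 3 9]. Elementwise product with the kernel and sum: 0·1 + 3·1 + 9·-1.

-6 12 3
-7 -3 7
2 -5 10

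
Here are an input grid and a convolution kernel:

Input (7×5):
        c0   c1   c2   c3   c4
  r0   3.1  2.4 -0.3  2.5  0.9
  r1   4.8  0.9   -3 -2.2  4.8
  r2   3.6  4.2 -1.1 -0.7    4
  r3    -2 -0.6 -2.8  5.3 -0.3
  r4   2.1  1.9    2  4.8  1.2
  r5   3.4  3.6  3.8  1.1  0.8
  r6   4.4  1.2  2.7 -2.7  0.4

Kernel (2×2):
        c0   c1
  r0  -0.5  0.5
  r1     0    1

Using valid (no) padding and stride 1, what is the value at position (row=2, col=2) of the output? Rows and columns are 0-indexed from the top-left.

5.5

The receptive field on the input at this output position is [-1.1 -0.7 / -2.8 5.3]. Elementwise product with the kernel and sum: -1.1·-0.5 + -0.7·0.5 + 5.3·1.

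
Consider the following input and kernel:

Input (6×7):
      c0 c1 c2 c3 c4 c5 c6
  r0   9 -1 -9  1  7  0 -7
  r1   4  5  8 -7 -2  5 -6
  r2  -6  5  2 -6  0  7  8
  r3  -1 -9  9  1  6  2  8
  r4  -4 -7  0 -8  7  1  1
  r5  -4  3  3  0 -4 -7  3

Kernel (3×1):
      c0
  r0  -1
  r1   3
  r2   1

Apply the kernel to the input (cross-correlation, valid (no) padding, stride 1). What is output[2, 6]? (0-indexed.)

The receptive field on the input at this output position is [8 / 8 / 1]. Elementwise product with the kernel and sum: 8·-1 + 8·3 + 1·1.

17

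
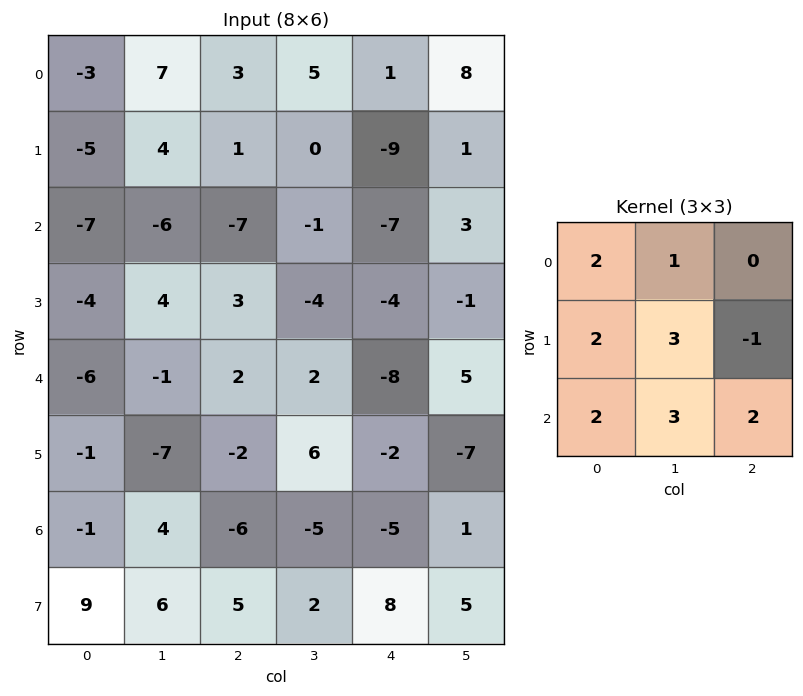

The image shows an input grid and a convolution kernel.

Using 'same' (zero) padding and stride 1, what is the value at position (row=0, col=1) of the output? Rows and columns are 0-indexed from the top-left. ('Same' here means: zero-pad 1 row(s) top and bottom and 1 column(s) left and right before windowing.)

16

The receptive field on the zero-padded input at this output position is [0 0 0 / -3 7 3 / -5 4 1]. Elementwise product with the kernel and sum: 0·2 + 0·1 + -3·2 + 7·3 + 3·-1 + -5·2 + 4·3 + 1·2.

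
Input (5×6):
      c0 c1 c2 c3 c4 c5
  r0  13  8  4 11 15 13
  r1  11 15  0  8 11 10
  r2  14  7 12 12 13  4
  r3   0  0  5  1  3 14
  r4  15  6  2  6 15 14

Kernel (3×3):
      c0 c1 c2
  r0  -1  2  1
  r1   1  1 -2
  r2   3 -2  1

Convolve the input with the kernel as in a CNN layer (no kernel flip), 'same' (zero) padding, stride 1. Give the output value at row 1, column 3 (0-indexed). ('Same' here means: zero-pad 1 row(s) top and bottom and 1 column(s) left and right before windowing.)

44

The receptive field on the zero-padded input at this output position is [4 11 15 / 0 8 11 / 12 12 13]. Elementwise product with the kernel and sum: 4·-1 + 11·2 + 15·1 + 0·1 + 8·1 + 11·-2 + 12·3 + 12·-2 + 13·1.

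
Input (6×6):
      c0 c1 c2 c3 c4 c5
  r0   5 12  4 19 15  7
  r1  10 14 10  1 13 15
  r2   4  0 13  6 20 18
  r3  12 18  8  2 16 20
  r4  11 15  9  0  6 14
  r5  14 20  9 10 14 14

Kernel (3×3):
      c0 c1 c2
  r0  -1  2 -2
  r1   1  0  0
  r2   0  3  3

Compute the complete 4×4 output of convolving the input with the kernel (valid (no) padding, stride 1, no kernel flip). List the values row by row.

60 29 92 112
80 34 33 109
54 59 -15 60
106 66 45 74

Output[0,0]: The receptive field on the input at this output position is [5 12 4 / 10 14 10 / 4 0 13]. Elementwise product with the kernel and sum: 5·-1 + 12·2 + 4·-2 + 10·1 + 0·3 + 13·3.
Output[0,1]: The receptive field on the input at this output position is [12 4 19 / 14 10 1 / 0 13 6]. Elementwise product with the kernel and sum: 12·-1 + 4·2 + 19·-2 + 14·1 + 13·3 + 6·3.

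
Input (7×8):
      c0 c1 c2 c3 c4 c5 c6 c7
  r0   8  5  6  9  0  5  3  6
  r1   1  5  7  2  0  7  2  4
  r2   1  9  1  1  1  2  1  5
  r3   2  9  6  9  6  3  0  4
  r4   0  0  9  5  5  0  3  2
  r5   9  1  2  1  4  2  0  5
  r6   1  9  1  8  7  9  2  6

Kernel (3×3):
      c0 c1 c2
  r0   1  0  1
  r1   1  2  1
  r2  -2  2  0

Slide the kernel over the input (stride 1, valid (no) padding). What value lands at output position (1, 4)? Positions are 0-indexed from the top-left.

2

The receptive field on the input at this output position is [0 7 2 / 1 2 1 / 6 3 0]. Elementwise product with the kernel and sum: 0·1 + 2·1 + 1·1 + 2·2 + 1·1 + 6·-2 + 3·2.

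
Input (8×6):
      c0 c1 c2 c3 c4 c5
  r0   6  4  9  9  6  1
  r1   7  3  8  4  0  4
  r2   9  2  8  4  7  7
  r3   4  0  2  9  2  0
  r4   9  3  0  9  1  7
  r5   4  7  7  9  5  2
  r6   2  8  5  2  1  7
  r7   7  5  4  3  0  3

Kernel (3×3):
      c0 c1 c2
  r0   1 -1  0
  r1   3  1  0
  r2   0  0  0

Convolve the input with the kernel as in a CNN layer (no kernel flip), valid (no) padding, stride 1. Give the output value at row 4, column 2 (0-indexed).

The receptive field on the input at this output position is [0 9 1 / 7 9 5 / 5 2 1]. Elementwise product with the kernel and sum: 0·1 + 9·-1 + 7·3 + 9·1.

21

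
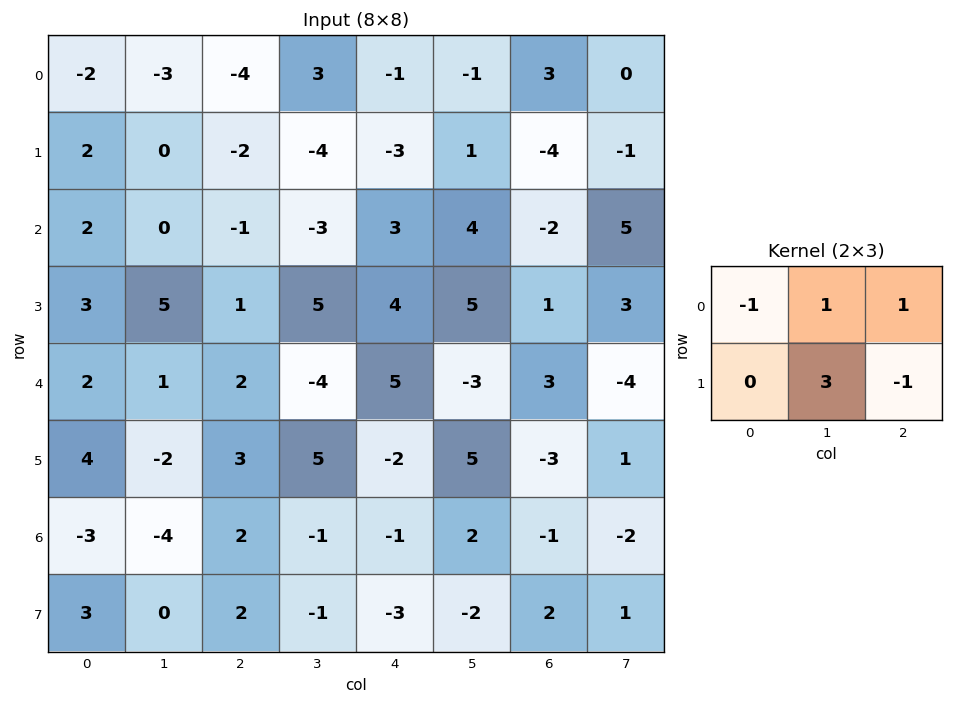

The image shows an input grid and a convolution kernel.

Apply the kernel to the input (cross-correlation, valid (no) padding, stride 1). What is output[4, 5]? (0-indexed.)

The receptive field on the input at this output position is [-3 3 -4 / 5 -3 1]. Elementwise product with the kernel and sum: -3·-1 + 3·1 + -4·1 + -3·3 + 1·-1.

-8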